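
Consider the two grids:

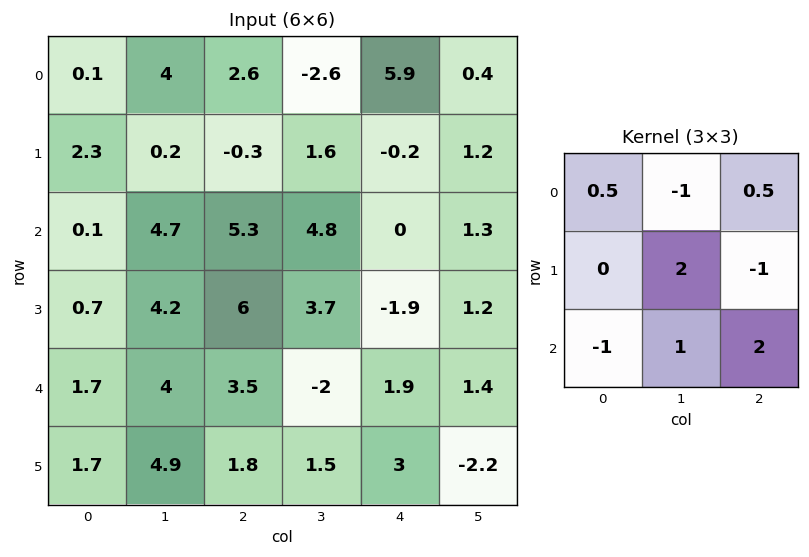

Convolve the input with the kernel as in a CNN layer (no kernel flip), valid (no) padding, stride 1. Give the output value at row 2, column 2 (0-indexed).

5.45

The receptive field on the input at this output position is [5.3 4.8 0 / 6 3.7 -1.9 / 3.5 -2 1.9]. Elementwise product with the kernel and sum: 5.3·0.5 + 4.8·-1 + 0·0.5 + 3.7·2 + -1.9·-1 + 3.5·-1 + -2·1 + 1.9·2.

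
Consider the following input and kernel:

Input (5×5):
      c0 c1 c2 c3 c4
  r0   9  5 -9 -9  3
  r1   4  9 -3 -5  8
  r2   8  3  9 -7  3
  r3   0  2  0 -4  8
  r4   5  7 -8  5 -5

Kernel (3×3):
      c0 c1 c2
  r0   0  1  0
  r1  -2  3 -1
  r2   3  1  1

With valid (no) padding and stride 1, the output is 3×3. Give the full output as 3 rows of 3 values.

63 -20 -3
-5 27 -43
23 27 -51

Output[0,0]: The receptive field on the input at this output position is [9 5 -9 / 4 9 -3 / 8 3 9]. Elementwise product with the kernel and sum: 5·1 + 4·-2 + 9·3 + -3·-1 + 8·3 + 3·1 + 9·1.
Output[0,1]: The receptive field on the input at this output position is [5 -9 -9 / 9 -3 -5 / 3 9 -7]. Elementwise product with the kernel and sum: -9·1 + 9·-2 + -3·3 + -5·-1 + 3·3 + 9·1 + -7·1.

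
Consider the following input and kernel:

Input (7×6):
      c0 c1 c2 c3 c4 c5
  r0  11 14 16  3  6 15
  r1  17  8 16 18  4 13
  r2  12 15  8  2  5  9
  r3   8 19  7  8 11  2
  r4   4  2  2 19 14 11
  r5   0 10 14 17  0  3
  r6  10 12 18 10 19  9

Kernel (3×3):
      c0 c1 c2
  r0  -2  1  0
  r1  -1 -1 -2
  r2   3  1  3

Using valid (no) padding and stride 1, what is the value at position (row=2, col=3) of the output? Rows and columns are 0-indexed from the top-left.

82

The receptive field on the input at this output position is [2 5 9 / 8 11 2 / 19 14 11]. Elementwise product with the kernel and sum: 2·-2 + 5·1 + 8·-1 + 11·-1 + 2·-2 + 19·3 + 14·1 + 11·3.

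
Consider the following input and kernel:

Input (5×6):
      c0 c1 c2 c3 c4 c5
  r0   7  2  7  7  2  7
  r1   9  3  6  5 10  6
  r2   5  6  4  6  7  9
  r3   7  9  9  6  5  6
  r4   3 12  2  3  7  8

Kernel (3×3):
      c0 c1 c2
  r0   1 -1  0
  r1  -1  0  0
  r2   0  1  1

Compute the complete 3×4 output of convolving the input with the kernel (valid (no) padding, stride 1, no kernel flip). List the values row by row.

6 2 7 16
19 6 8 0
6 -2 -1 8

Output[0,0]: The receptive field on the input at this output position is [7 2 7 / 9 3 6 / 5 6 4]. Elementwise product with the kernel and sum: 7·1 + 2·-1 + 9·-1 + 6·1 + 4·1.
Output[0,1]: The receptive field on the input at this output position is [2 7 7 / 3 6 5 / 6 4 6]. Elementwise product with the kernel and sum: 2·1 + 7·-1 + 3·-1 + 4·1 + 6·1.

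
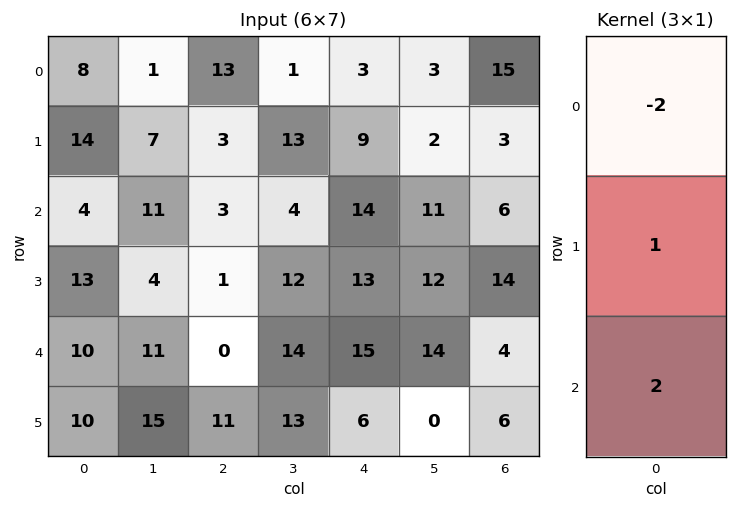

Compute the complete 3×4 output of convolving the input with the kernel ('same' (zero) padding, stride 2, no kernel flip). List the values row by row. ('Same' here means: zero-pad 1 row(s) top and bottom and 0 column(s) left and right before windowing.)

Output[0,0]: The receptive field on the zero-padded input at this output position is [0 / 8 / 14]. Elementwise product with the kernel and sum: 0·-2 + 8·1 + 14·2.

36 19 21 21
2 -1 22 28
4 20 1 -12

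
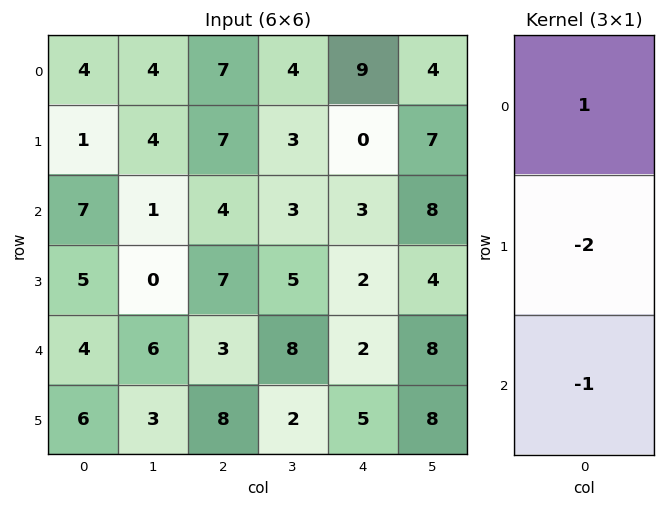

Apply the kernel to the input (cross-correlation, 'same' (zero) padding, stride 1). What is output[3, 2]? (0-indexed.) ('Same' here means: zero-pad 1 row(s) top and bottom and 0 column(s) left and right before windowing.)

-13

The receptive field on the zero-padded input at this output position is [4 / 7 / 3]. Elementwise product with the kernel and sum: 4·1 + 7·-2 + 3·-1.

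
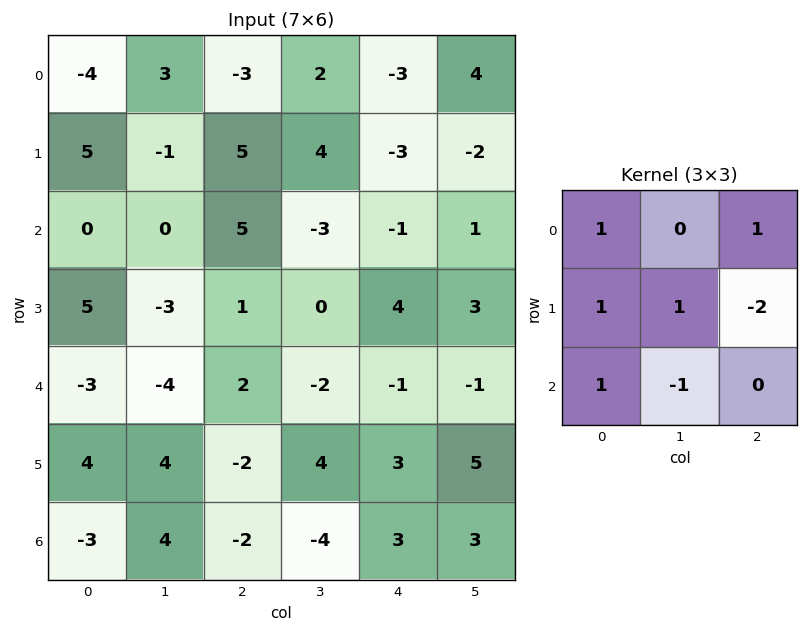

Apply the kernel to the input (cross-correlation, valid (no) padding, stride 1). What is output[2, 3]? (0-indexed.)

-5

The receptive field on the input at this output position is [-3 -1 1 / 0 4 3 / -2 -1 -1]. Elementwise product with the kernel and sum: -3·1 + 1·1 + 0·1 + 4·1 + 3·-2 + -2·1 + -1·-1.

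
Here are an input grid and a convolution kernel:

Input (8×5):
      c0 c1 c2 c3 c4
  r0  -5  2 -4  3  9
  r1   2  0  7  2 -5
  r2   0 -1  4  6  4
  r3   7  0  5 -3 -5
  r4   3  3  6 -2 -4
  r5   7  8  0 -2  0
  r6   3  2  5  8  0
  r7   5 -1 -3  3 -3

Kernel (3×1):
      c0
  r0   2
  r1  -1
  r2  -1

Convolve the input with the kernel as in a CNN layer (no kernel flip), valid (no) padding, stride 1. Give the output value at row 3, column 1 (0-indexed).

-11

The receptive field on the input at this output position is [0 / 3 / 8]. Elementwise product with the kernel and sum: 0·2 + 3·-1 + 8·-1.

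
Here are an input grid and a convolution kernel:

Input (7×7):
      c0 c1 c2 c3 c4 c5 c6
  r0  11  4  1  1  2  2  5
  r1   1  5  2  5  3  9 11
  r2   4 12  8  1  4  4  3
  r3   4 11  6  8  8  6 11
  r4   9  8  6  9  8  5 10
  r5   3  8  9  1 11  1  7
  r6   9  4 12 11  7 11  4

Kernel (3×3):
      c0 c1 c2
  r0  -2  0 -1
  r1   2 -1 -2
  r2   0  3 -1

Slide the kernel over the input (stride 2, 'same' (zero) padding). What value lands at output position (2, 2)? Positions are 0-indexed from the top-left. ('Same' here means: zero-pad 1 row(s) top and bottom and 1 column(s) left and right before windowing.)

The receptive field on the zero-padded input at this output position is [8 8 6 / 9 8 5 / 1 11 1]. Elementwise product with the kernel and sum: 8·-2 + 6·-1 + 9·2 + 8·-1 + 5·-2 + 11·3 + 1·-1.

10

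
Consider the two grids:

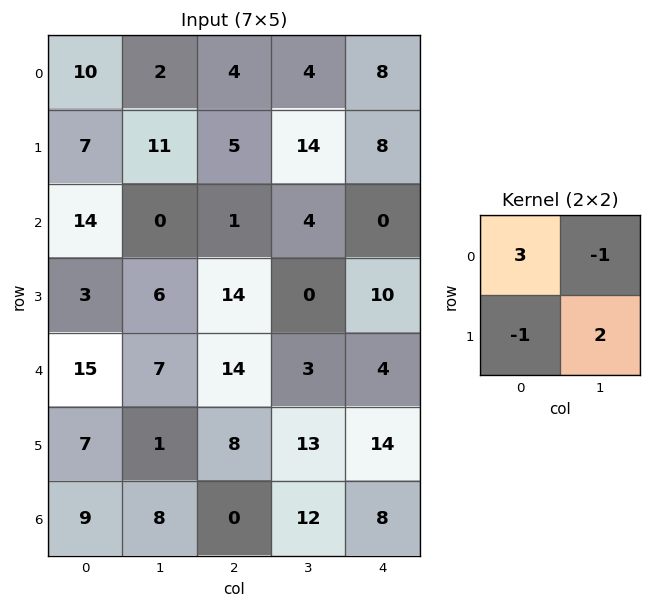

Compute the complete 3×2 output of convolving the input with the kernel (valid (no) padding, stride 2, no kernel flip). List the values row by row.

Output[0,0]: The receptive field on the input at this output position is [10 2 / 7 11]. Elementwise product with the kernel and sum: 10·3 + 2·-1 + 7·-1 + 11·2.
Output[0,1]: The receptive field on the input at this output position is [4 4 / 5 14]. Elementwise product with the kernel and sum: 4·3 + 4·-1 + 5·-1 + 14·2.

43 31
51 -15
33 57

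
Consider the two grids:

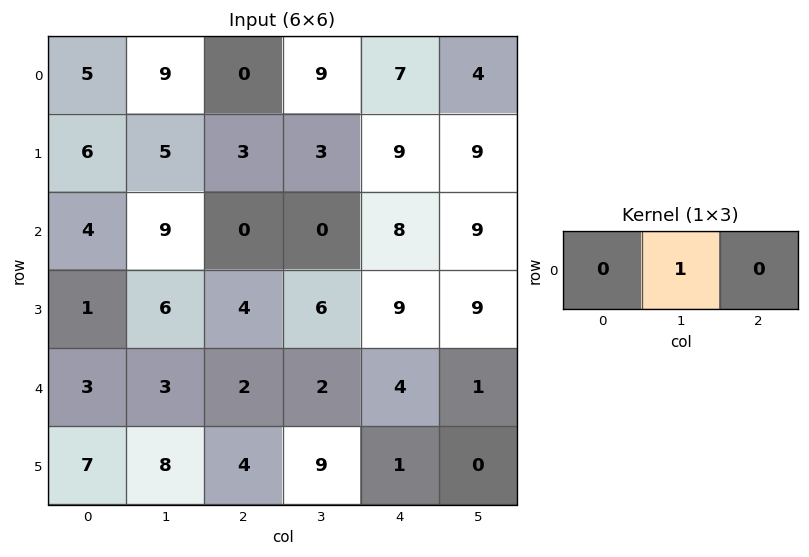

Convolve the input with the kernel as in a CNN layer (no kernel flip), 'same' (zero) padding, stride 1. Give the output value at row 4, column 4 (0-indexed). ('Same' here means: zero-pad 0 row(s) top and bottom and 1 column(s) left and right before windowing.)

The receptive field on the zero-padded input at this output position is [2 4 1]. Elementwise product with the kernel and sum: 4·1.

4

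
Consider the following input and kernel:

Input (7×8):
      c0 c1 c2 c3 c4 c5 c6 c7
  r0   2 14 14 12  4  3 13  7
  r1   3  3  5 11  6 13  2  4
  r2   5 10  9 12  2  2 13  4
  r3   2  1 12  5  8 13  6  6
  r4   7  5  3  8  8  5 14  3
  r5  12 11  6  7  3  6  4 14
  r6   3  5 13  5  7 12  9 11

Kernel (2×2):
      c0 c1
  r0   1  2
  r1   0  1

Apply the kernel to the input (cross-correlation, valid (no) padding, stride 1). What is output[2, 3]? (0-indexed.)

The receptive field on the input at this output position is [12 2 / 5 8]. Elementwise product with the kernel and sum: 12·1 + 2·2 + 8·1.

24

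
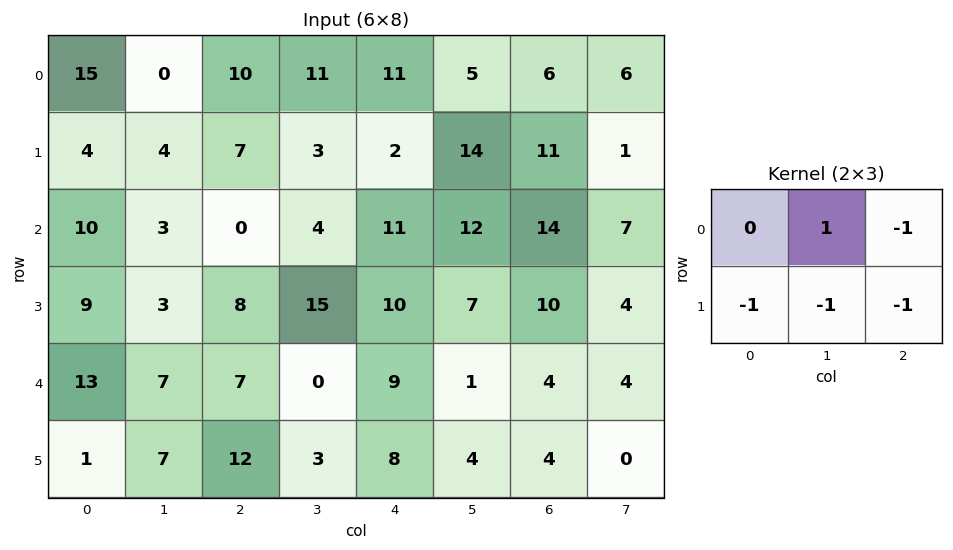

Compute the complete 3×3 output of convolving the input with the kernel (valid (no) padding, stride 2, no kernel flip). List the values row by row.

-25 -12 -28
-17 -40 -29
-20 -32 -19

Output[0,0]: The receptive field on the input at this output position is [15 0 10 / 4 4 7]. Elementwise product with the kernel and sum: 0·1 + 10·-1 + 4·-1 + 4·-1 + 7·-1.
Output[0,1]: The receptive field on the input at this output position is [10 11 11 / 7 3 2]. Elementwise product with the kernel and sum: 11·1 + 11·-1 + 7·-1 + 3·-1 + 2·-1.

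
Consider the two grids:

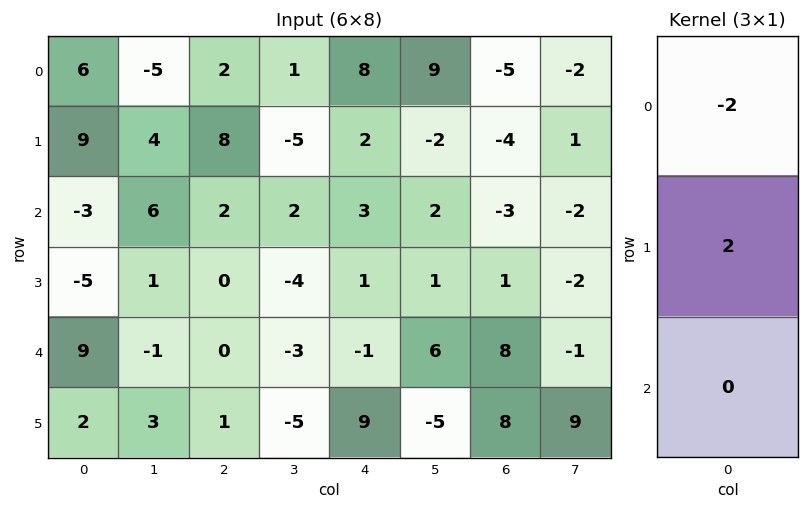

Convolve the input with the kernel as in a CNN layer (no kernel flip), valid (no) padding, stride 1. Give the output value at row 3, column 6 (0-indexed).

The receptive field on the input at this output position is [1 / 8 / 8]. Elementwise product with the kernel and sum: 1·-2 + 8·2.

14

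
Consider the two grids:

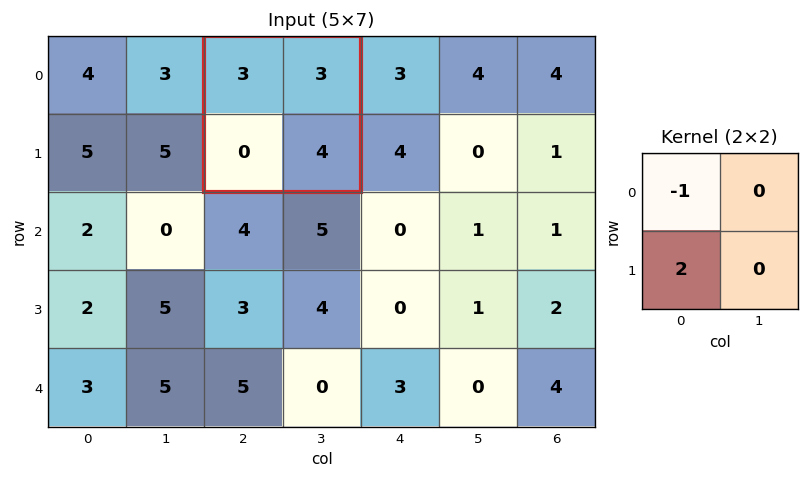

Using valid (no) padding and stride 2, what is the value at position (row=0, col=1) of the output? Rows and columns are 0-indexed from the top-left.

The receptive field on the input at this output position is [3 3 / 0 4]. Elementwise product with the kernel and sum: 3·-1 + 0·2.

-3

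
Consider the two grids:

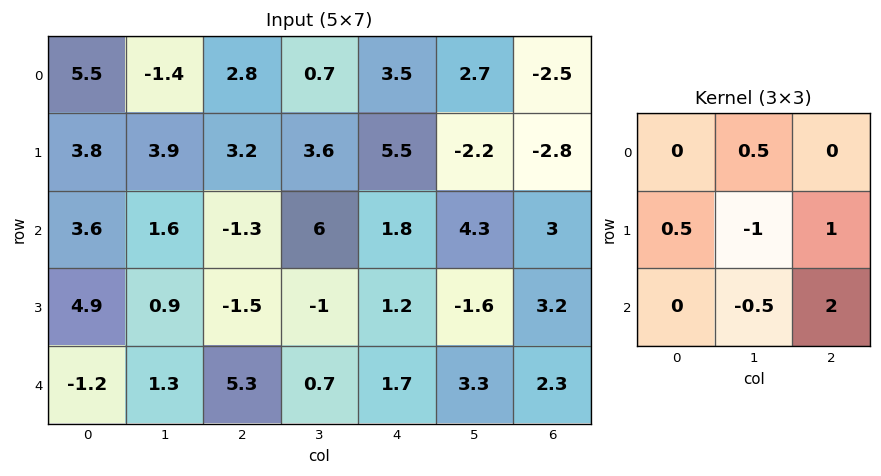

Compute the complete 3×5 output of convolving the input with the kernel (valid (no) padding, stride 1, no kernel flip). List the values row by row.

-2.9 16.4 4.45 3.55 7.35
-2.6 8.45 -0.15 4.45 5.7
10.8 -0.95 7.5 3.35 10.5

Output[0,0]: The receptive field on the input at this output position is [5.5 -1.4 2.8 / 3.8 3.9 3.2 / 3.6 1.6 -1.3]. Elementwise product with the kernel and sum: -1.4·0.5 + 3.8·0.5 + 3.9·-1 + 3.2·1 + 1.6·-0.5 + -1.3·2.
Output[0,1]: The receptive field on the input at this output position is [-1.4 2.8 0.7 / 3.9 3.2 3.6 / 1.6 -1.3 6]. Elementwise product with the kernel and sum: 2.8·0.5 + 3.9·0.5 + 3.2·-1 + 3.6·1 + -1.3·-0.5 + 6·2.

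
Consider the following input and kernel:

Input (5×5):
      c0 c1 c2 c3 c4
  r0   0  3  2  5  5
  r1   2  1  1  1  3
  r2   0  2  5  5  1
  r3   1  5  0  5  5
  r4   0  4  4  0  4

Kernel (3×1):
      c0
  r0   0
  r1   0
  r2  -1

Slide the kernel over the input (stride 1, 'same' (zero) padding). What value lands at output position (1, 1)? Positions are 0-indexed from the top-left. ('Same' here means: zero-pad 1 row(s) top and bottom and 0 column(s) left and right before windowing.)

-2

The receptive field on the zero-padded input at this output position is [3 / 1 / 2]. Elementwise product with the kernel and sum: 2·-1.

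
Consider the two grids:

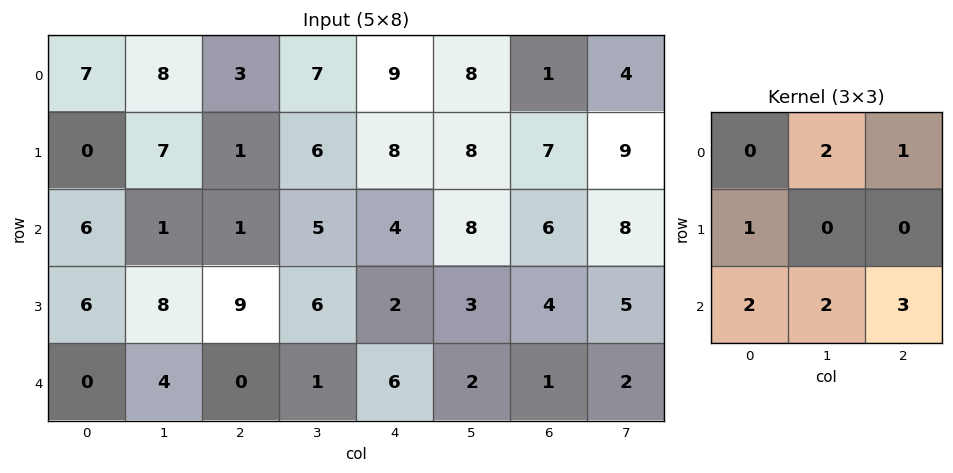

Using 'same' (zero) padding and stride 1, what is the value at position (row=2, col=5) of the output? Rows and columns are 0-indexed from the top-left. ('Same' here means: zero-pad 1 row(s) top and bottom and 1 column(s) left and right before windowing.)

49

The receptive field on the zero-padded input at this output position is [8 8 7 / 4 8 6 / 2 3 4]. Elementwise product with the kernel and sum: 8·2 + 7·1 + 4·1 + 2·2 + 3·2 + 4·3.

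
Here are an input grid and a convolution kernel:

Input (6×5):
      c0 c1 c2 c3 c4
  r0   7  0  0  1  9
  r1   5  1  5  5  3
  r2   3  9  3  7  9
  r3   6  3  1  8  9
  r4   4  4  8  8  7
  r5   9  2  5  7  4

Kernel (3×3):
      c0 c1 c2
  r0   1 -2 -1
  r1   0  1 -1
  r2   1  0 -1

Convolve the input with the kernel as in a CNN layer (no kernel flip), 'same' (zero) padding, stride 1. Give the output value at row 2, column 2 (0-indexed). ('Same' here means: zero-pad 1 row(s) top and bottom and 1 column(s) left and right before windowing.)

-23

The receptive field on the zero-padded input at this output position is [1 5 5 / 9 3 7 / 3 1 8]. Elementwise product with the kernel and sum: 1·1 + 5·-2 + 5·-1 + 3·1 + 7·-1 + 3·1 + 8·-1.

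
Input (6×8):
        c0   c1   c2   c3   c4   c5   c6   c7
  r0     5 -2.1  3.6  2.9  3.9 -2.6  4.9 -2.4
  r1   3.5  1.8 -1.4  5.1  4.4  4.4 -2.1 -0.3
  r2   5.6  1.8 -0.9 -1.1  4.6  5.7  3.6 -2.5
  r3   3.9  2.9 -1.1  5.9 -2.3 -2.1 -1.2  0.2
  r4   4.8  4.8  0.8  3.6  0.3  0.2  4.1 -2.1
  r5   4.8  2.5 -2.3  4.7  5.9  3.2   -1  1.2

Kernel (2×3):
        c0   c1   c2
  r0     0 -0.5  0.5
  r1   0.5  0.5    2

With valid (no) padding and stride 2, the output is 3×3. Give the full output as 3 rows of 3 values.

2.7 11.15 3.95
-0.15 0.65 -5.65
-2.95 11.35 4.5

Output[0,0]: The receptive field on the input at this output position is [5 -2.1 3.6 / 3.5 1.8 -1.4]. Elementwise product with the kernel and sum: -2.1·-0.5 + 3.6·0.5 + 3.5·0.5 + 1.8·0.5 + -1.4·2.
Output[0,1]: The receptive field on the input at this output position is [3.6 2.9 3.9 / -1.4 5.1 4.4]. Elementwise product with the kernel and sum: 2.9·-0.5 + 3.9·0.5 + -1.4·0.5 + 5.1·0.5 + 4.4·2.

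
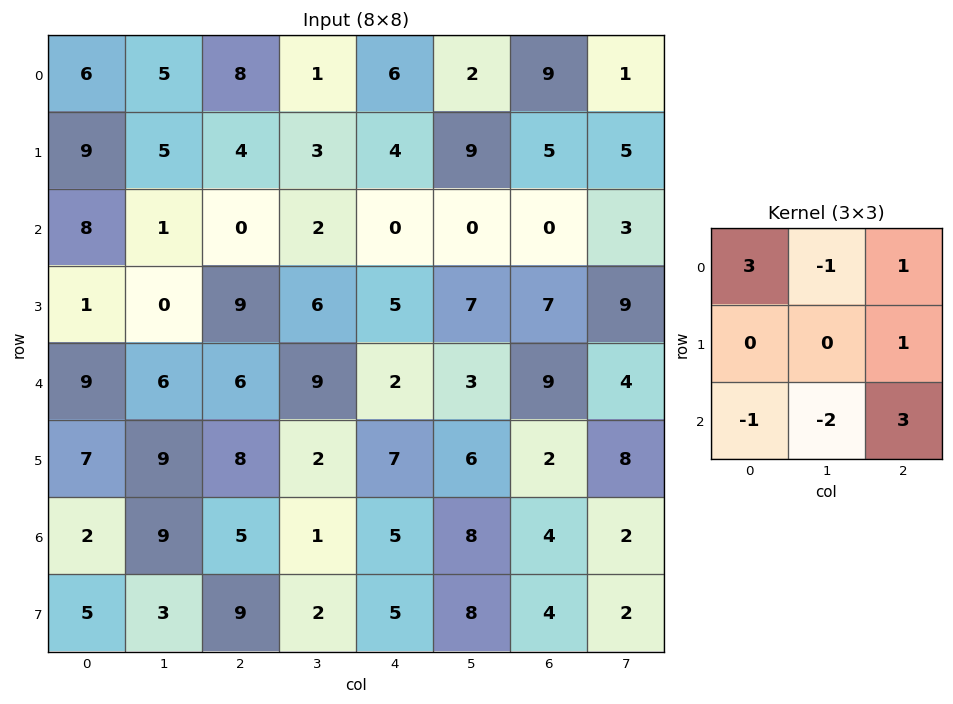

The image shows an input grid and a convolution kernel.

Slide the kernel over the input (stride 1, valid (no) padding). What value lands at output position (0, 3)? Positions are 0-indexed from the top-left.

The receptive field on the input at this output position is [1 6 2 / 3 4 9 / 2 0 0]. Elementwise product with the kernel and sum: 1·3 + 6·-1 + 2·1 + 9·1 + 2·-1 + 0·-2 + 0·3.

6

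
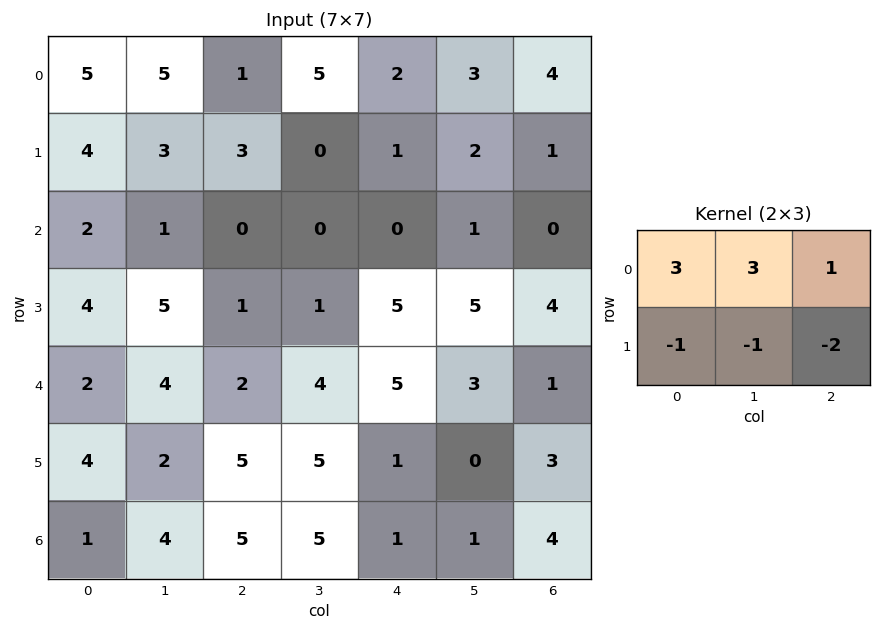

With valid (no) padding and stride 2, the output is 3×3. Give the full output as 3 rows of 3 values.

18 15 14
-2 -12 -15
4 11 18

Output[0,0]: The receptive field on the input at this output position is [5 5 1 / 4 3 3]. Elementwise product with the kernel and sum: 5·3 + 5·3 + 1·1 + 4·-1 + 3·-1 + 3·-2.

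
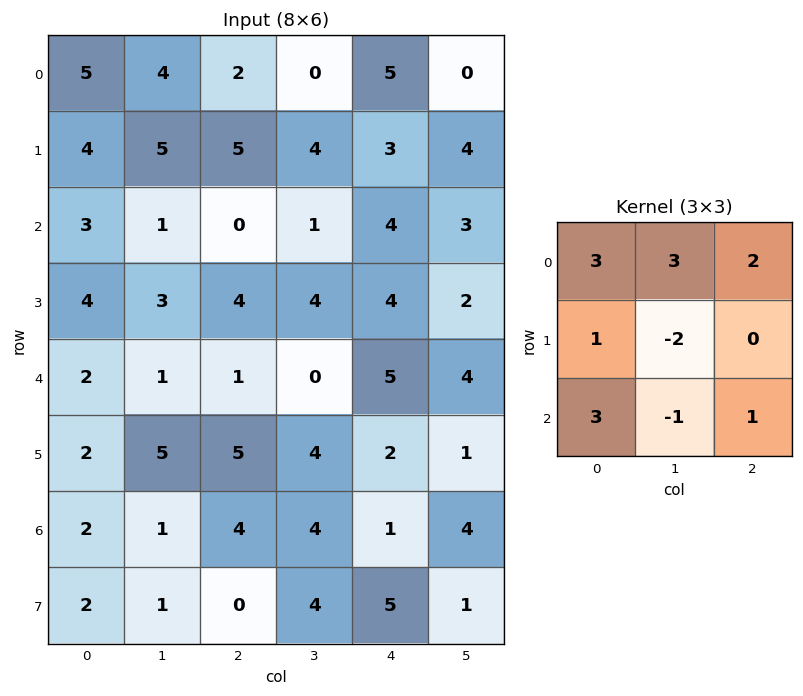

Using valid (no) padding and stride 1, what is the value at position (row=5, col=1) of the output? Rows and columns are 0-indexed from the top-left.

38

The receptive field on the input at this output position is [5 5 4 / 1 4 4 / 1 0 4]. Elementwise product with the kernel and sum: 5·3 + 5·3 + 4·2 + 1·1 + 4·-2 + 1·3 + 0·-1 + 4·1.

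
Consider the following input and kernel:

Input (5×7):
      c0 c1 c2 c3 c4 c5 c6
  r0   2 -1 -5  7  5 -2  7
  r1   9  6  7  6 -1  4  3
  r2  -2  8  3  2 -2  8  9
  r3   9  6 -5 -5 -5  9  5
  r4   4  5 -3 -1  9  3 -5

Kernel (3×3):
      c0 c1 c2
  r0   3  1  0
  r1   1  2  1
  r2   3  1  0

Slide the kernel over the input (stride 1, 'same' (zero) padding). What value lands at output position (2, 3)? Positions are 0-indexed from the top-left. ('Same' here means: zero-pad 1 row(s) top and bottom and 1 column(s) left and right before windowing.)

12

The receptive field on the zero-padded input at this output position is [7 6 -1 / 3 2 -2 / -5 -5 -5]. Elementwise product with the kernel and sum: 7·3 + 6·1 + 3·1 + 2·2 + -2·1 + -5·3 + -5·1.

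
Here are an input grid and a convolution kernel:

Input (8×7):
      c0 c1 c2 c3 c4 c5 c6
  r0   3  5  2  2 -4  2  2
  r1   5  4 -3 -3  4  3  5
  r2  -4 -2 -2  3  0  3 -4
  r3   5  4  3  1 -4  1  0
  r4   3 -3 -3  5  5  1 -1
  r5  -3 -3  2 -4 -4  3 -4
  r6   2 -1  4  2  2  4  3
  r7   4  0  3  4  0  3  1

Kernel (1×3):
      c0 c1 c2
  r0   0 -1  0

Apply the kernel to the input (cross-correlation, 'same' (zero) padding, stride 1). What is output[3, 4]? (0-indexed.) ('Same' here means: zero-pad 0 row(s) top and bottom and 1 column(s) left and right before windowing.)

The receptive field on the zero-padded input at this output position is [1 -4 1]. Elementwise product with the kernel and sum: -4·-1.

4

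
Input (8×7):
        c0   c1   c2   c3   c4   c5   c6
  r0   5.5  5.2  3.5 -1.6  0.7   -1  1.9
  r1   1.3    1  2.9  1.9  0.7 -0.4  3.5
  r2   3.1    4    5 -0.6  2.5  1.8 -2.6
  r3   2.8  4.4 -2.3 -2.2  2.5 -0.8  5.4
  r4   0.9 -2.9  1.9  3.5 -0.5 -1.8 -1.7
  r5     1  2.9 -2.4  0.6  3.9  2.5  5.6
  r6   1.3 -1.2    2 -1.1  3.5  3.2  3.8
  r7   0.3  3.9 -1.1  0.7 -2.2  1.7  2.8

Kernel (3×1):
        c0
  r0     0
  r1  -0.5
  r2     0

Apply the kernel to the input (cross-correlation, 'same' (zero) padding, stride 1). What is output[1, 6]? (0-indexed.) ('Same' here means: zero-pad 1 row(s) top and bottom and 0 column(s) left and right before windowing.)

-1.75

The receptive field on the zero-padded input at this output position is [1.9 / 3.5 / -2.6]. Elementwise product with the kernel and sum: 3.5·-0.5.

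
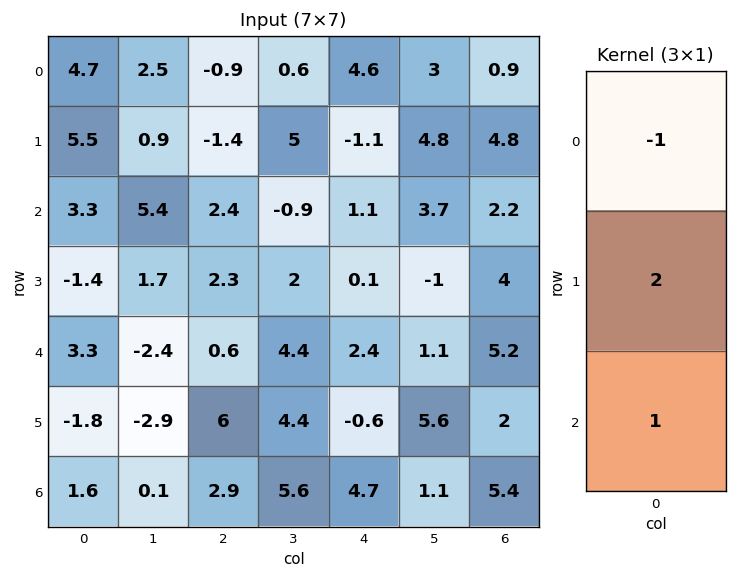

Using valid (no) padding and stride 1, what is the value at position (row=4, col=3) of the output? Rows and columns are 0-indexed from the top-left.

The receptive field on the input at this output position is [4.4 / 4.4 / 5.6]. Elementwise product with the kernel and sum: 4.4·-1 + 4.4·2 + 5.6·1.

10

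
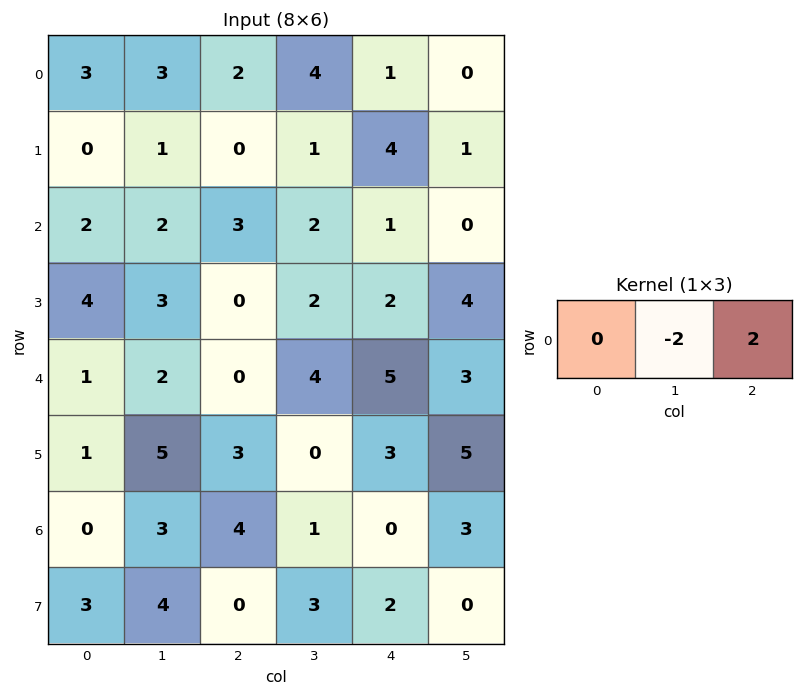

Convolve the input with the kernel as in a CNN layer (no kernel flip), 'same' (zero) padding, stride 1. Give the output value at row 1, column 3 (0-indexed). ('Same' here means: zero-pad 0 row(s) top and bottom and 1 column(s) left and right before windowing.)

6

The receptive field on the zero-padded input at this output position is [0 1 4]. Elementwise product with the kernel and sum: 1·-2 + 4·2.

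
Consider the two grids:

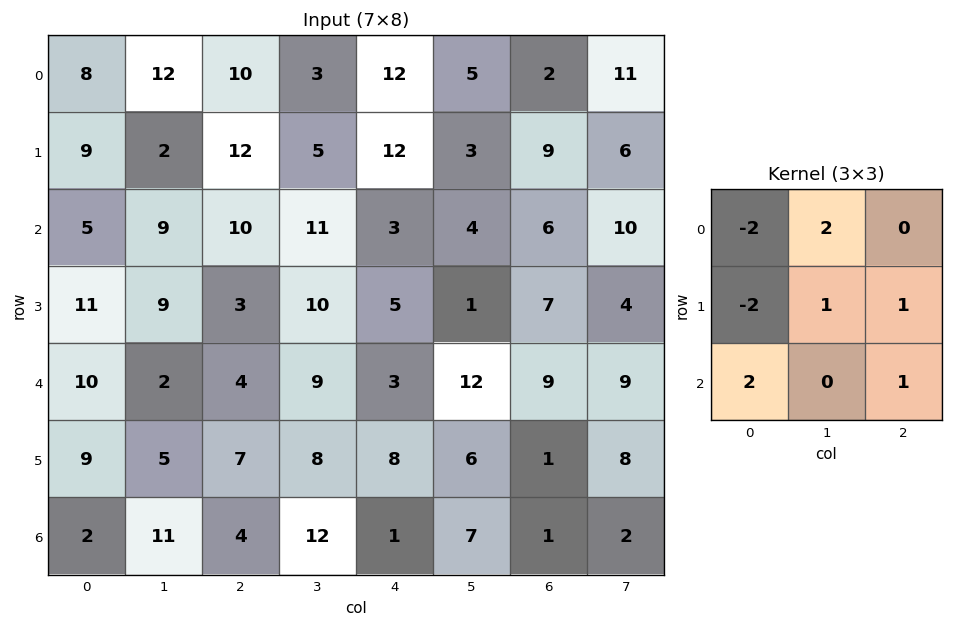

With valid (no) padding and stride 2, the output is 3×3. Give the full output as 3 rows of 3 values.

24 2 -14
22 22 15
-14 21 12

Output[0,0]: The receptive field on the input at this output position is [8 12 10 / 9 2 12 / 5 9 10]. Elementwise product with the kernel and sum: 8·-2 + 12·2 + 9·-2 + 2·1 + 12·1 + 5·2 + 10·1.
Output[0,1]: The receptive field on the input at this output position is [10 3 12 / 12 5 12 / 10 11 3]. Elementwise product with the kernel and sum: 10·-2 + 3·2 + 12·-2 + 5·1 + 12·1 + 10·2 + 3·1.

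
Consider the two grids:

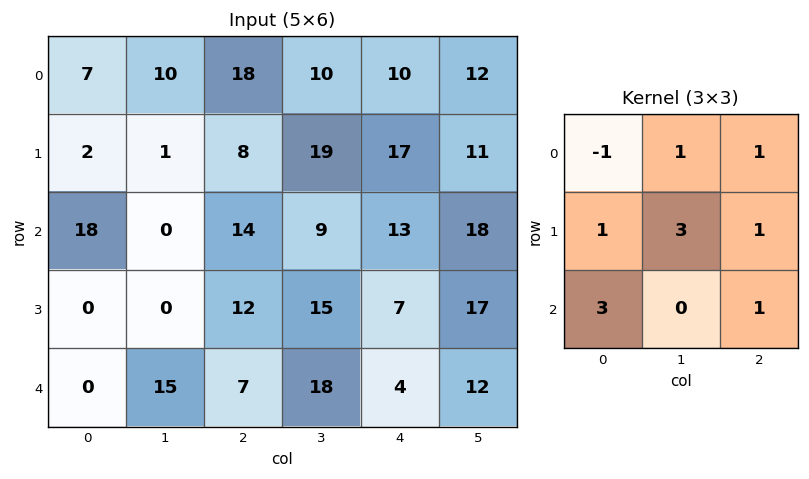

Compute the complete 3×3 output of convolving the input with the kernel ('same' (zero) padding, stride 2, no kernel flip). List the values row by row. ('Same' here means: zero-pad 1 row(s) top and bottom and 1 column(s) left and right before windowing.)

32 96 120
57 92 137
15 81 51

Output[0,0]: The receptive field on the zero-padded input at this output position is [0 0 0 / 0 7 10 / 0 2 1]. Elementwise product with the kernel and sum: 0·-1 + 0·1 + 0·1 + 0·1 + 7·3 + 10·1 + 0·3 + 1·1.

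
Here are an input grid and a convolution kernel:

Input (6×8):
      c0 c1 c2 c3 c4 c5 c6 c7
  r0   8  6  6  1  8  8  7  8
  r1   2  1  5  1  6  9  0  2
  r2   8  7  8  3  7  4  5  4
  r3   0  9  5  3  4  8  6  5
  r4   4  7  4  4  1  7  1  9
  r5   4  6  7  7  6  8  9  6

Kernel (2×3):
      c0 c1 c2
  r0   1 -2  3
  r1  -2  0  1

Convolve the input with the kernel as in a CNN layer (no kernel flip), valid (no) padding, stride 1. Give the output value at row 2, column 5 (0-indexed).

-5

The receptive field on the input at this output position is [4 5 4 / 8 6 5]. Elementwise product with the kernel and sum: 4·1 + 5·-2 + 4·3 + 8·-2 + 5·1.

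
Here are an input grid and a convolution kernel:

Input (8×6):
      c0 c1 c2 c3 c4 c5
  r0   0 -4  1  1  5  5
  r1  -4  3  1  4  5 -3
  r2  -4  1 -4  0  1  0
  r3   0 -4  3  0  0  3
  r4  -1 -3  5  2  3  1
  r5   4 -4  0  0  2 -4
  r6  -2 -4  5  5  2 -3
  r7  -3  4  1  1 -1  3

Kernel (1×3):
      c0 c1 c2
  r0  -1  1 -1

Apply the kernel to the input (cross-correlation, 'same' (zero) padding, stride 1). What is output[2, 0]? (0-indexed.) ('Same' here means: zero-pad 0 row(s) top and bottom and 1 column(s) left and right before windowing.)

The receptive field on the zero-padded input at this output position is [0 -4 1]. Elementwise product with the kernel and sum: 0·-1 + -4·1 + 1·-1.

-5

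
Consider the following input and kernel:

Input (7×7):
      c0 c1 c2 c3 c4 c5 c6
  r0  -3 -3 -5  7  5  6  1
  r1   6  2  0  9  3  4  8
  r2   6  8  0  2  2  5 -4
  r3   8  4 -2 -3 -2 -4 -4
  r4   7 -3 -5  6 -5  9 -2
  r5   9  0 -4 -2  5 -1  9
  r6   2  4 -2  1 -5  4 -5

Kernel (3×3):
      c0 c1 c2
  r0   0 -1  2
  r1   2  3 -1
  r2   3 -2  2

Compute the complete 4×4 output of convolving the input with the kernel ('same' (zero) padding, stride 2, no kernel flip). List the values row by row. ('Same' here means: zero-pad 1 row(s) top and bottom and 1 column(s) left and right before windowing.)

Output[0,0]: The receptive field on the zero-padded input at this output position is [0 0 0 / 0 -3 -3 / 0 6 2]. Elementwise product with the kernel and sum: 0·-1 + 0·2 + 0·2 + -3·3 + -3·-1 + 0·3 + 6·-2 + 2·2.
Output[0,1]: The receptive field on the zero-padded input at this output position is [0 0 0 / -3 -5 7 / 2 0 9]. Elementwise product with the kernel and sum: 0·-1 + 0·2 + -3·2 + -5·3 + 7·-1 + 2·3 + 0·-2 + 9·2.

-14 -4 52 11
0 42 -3 -14
6 -27 -36 -5
-7 1 -24 -16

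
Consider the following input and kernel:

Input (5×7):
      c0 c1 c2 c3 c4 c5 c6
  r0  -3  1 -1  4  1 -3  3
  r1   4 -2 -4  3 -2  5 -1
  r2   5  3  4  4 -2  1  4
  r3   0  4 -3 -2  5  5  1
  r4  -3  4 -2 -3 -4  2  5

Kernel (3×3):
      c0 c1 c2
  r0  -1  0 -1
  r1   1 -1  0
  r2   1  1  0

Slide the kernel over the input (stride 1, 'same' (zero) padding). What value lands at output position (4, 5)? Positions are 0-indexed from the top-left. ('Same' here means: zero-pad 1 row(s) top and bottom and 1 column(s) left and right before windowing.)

-12

The receptive field on the zero-padded input at this output position is [5 5 1 / -4 2 5 / 0 0 0]. Elementwise product with the kernel and sum: 5·-1 + 1·-1 + -4·1 + 2·-1 + 0·1 + 0·1.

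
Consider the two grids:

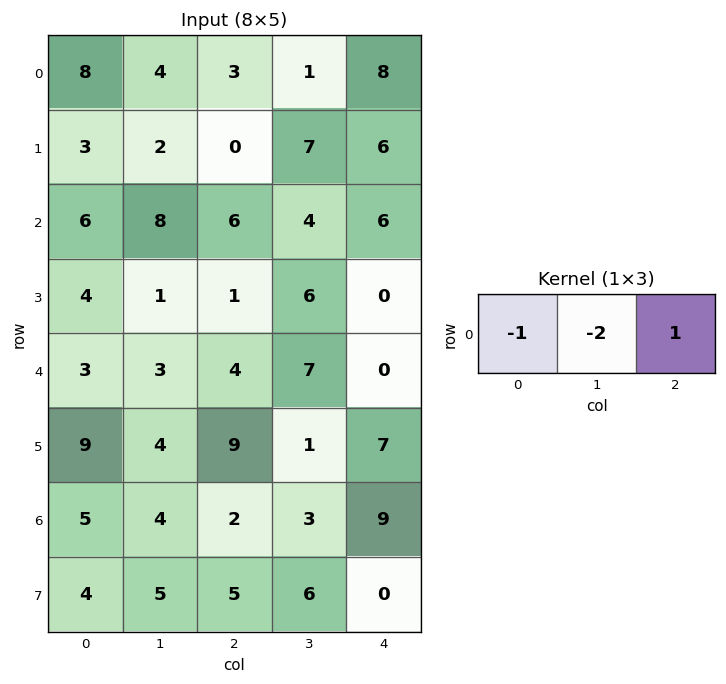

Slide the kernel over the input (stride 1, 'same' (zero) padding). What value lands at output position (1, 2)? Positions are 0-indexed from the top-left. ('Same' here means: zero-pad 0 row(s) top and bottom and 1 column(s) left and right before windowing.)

The receptive field on the zero-padded input at this output position is [2 0 7]. Elementwise product with the kernel and sum: 2·-1 + 0·-2 + 7·1.

5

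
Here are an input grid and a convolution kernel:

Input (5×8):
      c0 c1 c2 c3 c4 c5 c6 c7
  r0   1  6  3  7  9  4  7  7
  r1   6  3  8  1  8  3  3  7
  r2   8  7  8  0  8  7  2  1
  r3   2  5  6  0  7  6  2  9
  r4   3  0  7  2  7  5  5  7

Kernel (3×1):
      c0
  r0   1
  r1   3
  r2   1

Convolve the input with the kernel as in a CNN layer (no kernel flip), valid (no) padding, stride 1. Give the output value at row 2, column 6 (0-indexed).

13

The receptive field on the input at this output position is [2 / 2 / 5]. Elementwise product with the kernel and sum: 2·1 + 2·3 + 5·1.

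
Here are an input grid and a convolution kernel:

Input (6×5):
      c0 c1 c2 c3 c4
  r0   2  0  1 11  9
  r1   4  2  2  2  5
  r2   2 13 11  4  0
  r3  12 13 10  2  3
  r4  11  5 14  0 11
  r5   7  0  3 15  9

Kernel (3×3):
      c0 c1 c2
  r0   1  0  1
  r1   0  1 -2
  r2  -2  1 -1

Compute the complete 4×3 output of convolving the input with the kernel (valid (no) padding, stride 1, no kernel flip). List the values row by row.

-1 -10 -16
-24 -11 -10
-25 27 -32
-18 17 -9

Output[0,0]: The receptive field on the input at this output position is [2 0 1 / 4 2 2 / 2 13 11]. Elementwise product with the kernel and sum: 2·1 + 1·1 + 2·1 + 2·-2 + 2·-2 + 13·1 + 11·-1.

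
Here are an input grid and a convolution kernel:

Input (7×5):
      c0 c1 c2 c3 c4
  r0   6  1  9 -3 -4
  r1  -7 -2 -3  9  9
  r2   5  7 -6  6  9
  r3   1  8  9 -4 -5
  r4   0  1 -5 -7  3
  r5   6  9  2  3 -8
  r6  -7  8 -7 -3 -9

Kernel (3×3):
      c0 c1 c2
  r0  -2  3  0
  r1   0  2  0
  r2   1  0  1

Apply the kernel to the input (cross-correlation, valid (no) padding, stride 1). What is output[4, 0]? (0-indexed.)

7

The receptive field on the input at this output position is [0 1 -5 / 6 9 2 / -7 8 -7]. Elementwise product with the kernel and sum: 0·-2 + 1·3 + 9·2 + -7·1 + -7·1.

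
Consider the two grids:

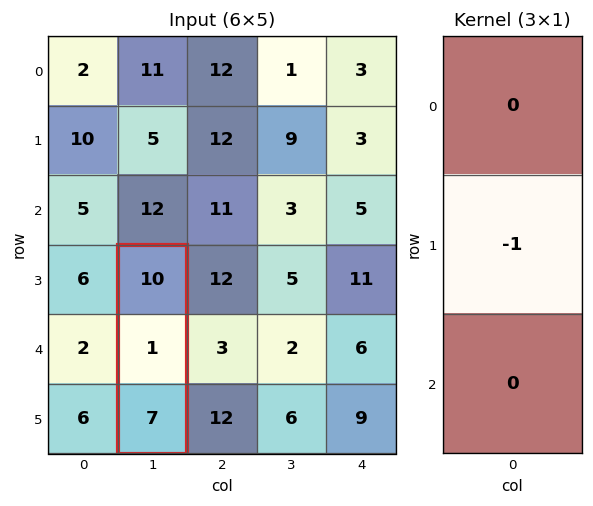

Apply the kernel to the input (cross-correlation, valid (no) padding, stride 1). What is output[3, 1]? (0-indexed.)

-1

The receptive field on the input at this output position is [10 / 1 / 7]. Elementwise product with the kernel and sum: 1·-1.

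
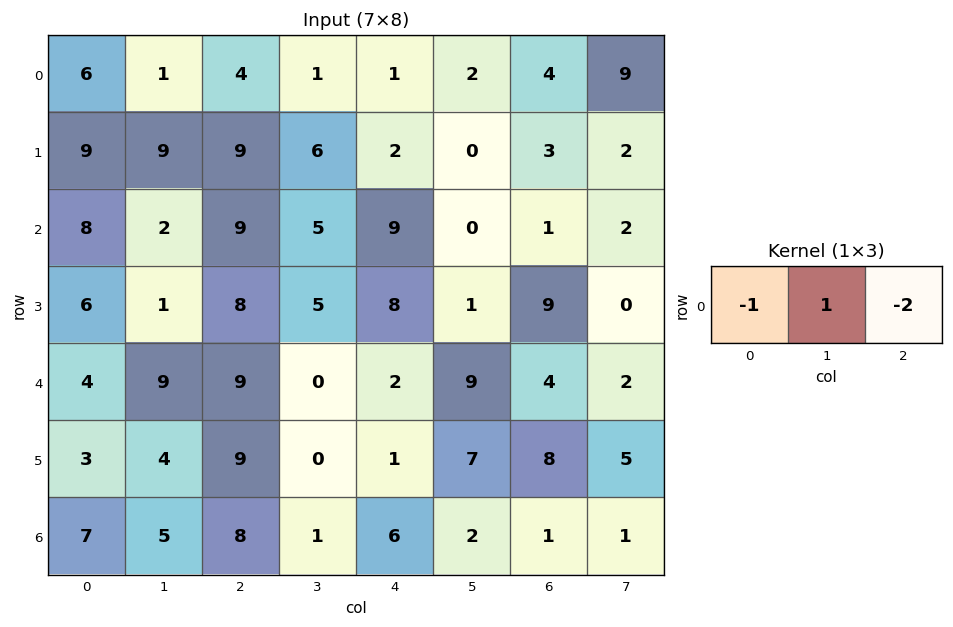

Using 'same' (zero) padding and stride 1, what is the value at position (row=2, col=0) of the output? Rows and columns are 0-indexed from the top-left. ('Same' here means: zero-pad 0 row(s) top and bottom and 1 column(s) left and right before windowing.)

The receptive field on the zero-padded input at this output position is [0 8 2]. Elementwise product with the kernel and sum: 0·-1 + 8·1 + 2·-2.

4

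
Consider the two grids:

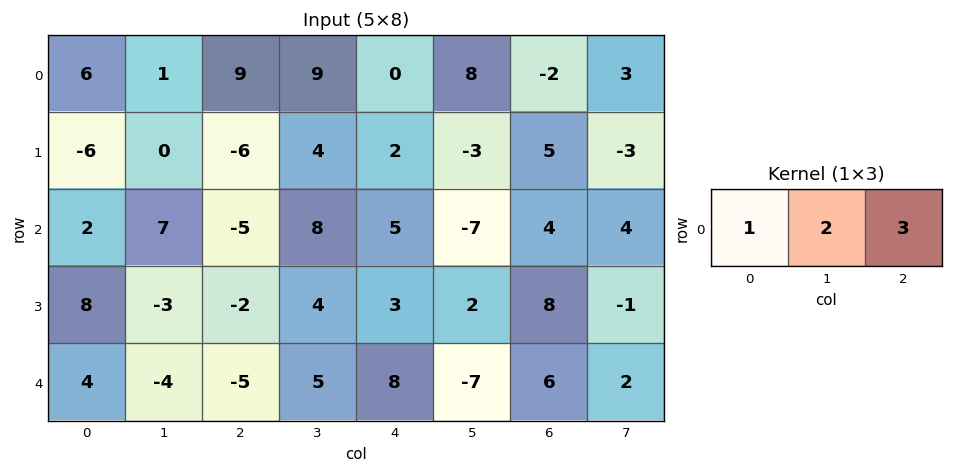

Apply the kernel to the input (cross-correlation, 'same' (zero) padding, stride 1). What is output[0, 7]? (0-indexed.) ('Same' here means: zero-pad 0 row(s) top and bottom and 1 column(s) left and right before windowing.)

4

The receptive field on the zero-padded input at this output position is [-2 3 0]. Elementwise product with the kernel and sum: -2·1 + 3·2 + 0·3.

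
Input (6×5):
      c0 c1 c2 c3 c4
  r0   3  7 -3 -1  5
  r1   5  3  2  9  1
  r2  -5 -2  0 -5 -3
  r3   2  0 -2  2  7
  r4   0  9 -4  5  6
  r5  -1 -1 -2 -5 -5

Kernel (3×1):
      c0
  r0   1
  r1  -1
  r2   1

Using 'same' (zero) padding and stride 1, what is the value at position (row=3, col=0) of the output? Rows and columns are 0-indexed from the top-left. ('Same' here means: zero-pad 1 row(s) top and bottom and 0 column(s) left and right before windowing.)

-7

The receptive field on the zero-padded input at this output position is [-5 / 2 / 0]. Elementwise product with the kernel and sum: -5·1 + 2·-1 + 0·1.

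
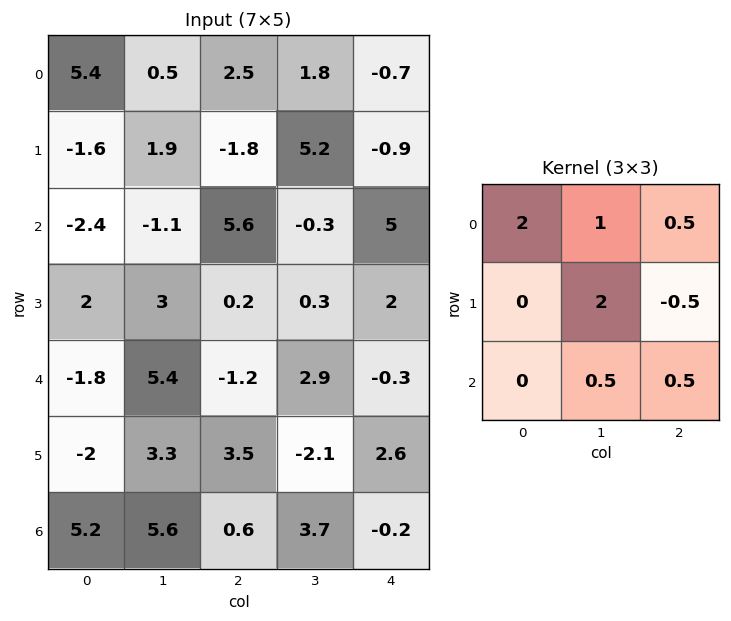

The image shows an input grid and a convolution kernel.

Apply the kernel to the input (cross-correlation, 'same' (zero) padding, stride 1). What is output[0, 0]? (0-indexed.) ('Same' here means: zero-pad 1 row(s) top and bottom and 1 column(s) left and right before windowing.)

The receptive field on the zero-padded input at this output position is [0 0 0 / 0 5.4 0.5 / 0 -1.6 1.9]. Elementwise product with the kernel and sum: 0·2 + 0·1 + 0·0.5 + 5.4·2 + 0.5·-0.5 + -1.6·0.5 + 1.9·0.5.

10.7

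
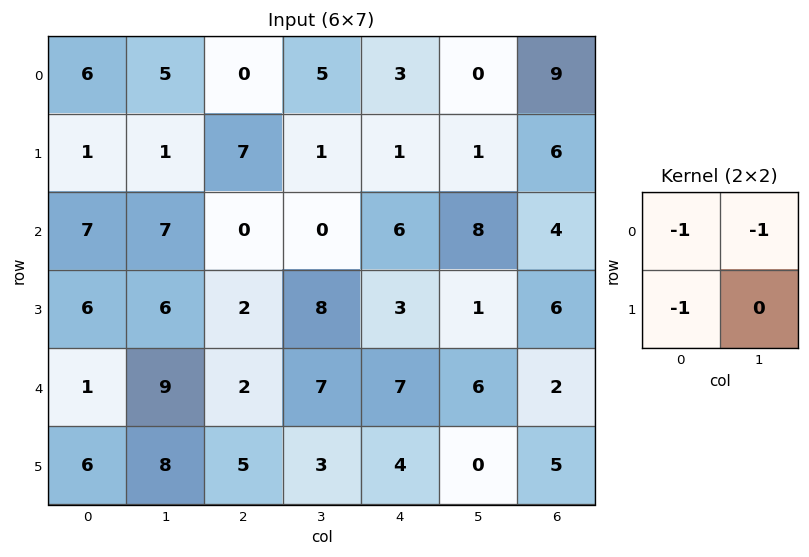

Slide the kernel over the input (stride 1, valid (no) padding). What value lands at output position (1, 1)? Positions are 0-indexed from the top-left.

-15

The receptive field on the input at this output position is [1 7 / 7 0]. Elementwise product with the kernel and sum: 1·-1 + 7·-1 + 7·-1.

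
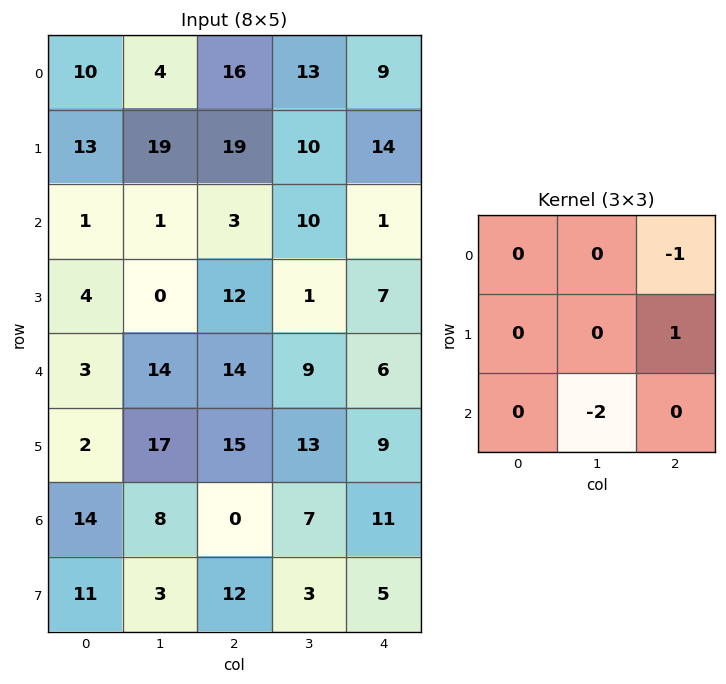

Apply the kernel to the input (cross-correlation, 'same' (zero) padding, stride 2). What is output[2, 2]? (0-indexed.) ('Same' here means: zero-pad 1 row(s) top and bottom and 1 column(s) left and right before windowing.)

The receptive field on the zero-padded input at this output position is [1 7 0 / 9 6 0 / 13 9 0]. Elementwise product with the kernel and sum: 0·-1 + 0·1 + 9·-2.

-18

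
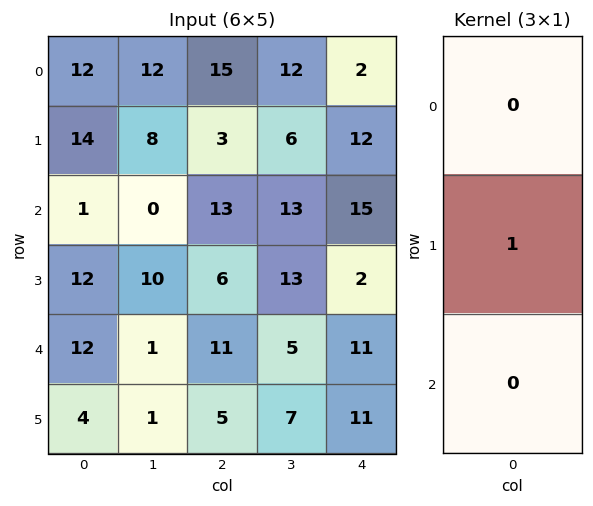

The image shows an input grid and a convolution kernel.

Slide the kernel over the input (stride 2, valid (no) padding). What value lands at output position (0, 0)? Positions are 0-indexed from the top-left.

The receptive field on the input at this output position is [12 / 14 / 1]. Elementwise product with the kernel and sum: 14·1.

14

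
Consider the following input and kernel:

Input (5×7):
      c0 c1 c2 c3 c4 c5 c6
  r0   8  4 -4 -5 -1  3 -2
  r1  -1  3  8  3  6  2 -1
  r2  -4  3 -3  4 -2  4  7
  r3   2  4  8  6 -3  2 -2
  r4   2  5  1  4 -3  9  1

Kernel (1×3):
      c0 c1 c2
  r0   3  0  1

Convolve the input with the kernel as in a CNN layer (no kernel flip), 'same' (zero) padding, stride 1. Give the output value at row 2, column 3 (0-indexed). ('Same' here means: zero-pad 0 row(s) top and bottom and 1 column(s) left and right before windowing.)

The receptive field on the zero-padded input at this output position is [-3 4 -2]. Elementwise product with the kernel and sum: -3·3 + -2·1.

-11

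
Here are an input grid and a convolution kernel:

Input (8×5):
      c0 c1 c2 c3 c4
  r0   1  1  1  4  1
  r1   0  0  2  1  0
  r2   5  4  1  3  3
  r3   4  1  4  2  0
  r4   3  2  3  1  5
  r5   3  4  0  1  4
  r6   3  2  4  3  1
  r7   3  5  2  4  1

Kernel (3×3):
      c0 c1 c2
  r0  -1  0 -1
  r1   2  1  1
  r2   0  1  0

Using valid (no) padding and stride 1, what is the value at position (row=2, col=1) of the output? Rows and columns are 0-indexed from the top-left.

4

The receptive field on the input at this output position is [4 1 3 / 1 4 2 / 2 3 1]. Elementwise product with the kernel and sum: 4·-1 + 3·-1 + 1·2 + 4·1 + 2·1 + 3·1.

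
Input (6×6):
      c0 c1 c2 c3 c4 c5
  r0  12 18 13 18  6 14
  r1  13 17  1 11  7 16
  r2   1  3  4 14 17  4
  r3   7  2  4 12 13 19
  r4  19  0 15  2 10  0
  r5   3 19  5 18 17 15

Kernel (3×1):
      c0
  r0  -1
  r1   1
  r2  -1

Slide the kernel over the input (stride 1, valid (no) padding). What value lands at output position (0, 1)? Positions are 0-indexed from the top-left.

-4

The receptive field on the input at this output position is [18 / 17 / 3]. Elementwise product with the kernel and sum: 18·-1 + 17·1 + 3·-1.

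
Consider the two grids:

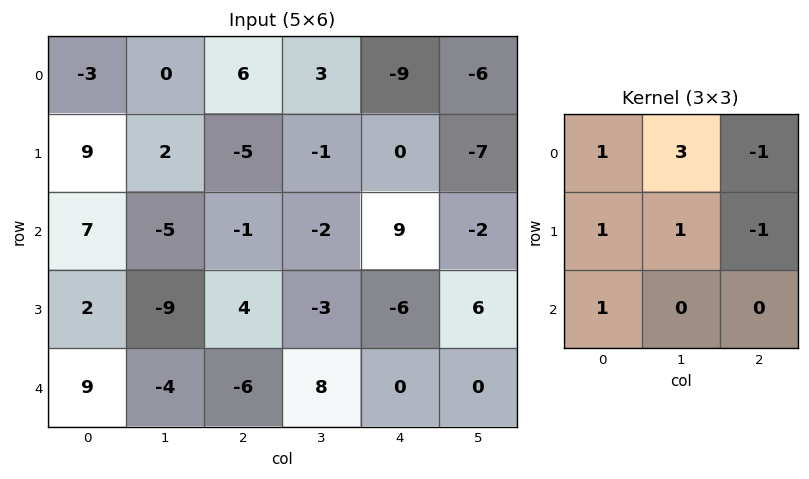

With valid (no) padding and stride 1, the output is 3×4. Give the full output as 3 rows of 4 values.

Output[0,0]: The receptive field on the input at this output position is [-3 0 6 / 9 2 -5 / 7 -5 -1]. Elementwise product with the kernel and sum: -3·1 + 0·3 + 6·-1 + 9·1 + 2·1 + -5·-1 + 7·1.
Output[0,1]: The receptive field on the input at this output position is [0 6 3 / 2 -5 -1 / -5 -1 -2]. Elementwise product with the kernel and sum: 0·1 + 6·3 + 3·-1 + 2·1 + -5·1 + -1·-1 + -5·1.

14 8 17 -14
25 -25 -16 12
-9 -12 -15 20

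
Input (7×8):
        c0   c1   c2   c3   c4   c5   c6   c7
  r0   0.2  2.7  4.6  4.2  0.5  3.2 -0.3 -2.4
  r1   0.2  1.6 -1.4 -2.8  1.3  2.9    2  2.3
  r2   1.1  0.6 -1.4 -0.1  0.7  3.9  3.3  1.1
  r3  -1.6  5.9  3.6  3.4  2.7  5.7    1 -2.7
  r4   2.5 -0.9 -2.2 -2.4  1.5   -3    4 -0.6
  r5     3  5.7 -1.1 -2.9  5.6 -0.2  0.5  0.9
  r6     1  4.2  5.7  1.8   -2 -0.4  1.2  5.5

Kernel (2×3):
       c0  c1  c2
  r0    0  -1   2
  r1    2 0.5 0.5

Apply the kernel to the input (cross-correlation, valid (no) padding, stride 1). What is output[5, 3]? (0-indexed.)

The receptive field on the input at this output position is [-2.9 5.6 -0.2 / 1.8 -2 -0.4]. Elementwise product with the kernel and sum: 5.6·-1 + -0.2·2 + 1.8·2 + -2·0.5 + -0.4·0.5.

-3.6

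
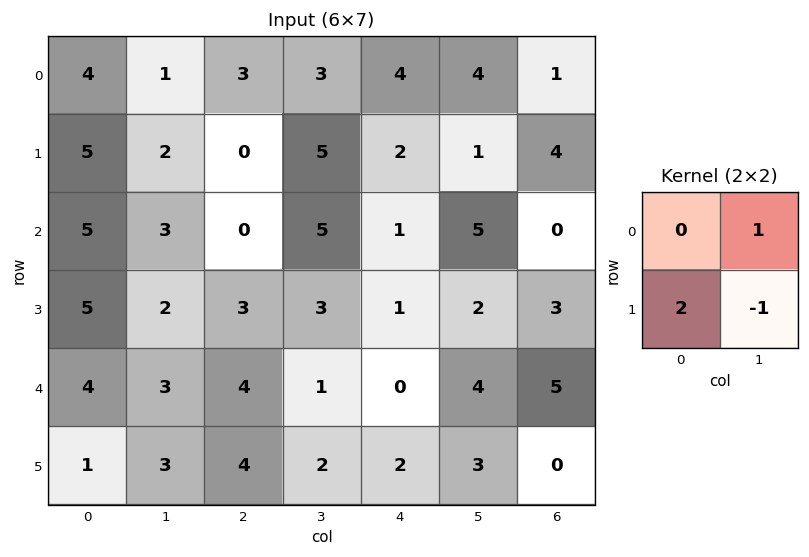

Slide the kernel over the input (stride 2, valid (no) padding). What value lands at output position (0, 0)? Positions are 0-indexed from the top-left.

9

The receptive field on the input at this output position is [4 1 / 5 2]. Elementwise product with the kernel and sum: 1·1 + 5·2 + 2·-1.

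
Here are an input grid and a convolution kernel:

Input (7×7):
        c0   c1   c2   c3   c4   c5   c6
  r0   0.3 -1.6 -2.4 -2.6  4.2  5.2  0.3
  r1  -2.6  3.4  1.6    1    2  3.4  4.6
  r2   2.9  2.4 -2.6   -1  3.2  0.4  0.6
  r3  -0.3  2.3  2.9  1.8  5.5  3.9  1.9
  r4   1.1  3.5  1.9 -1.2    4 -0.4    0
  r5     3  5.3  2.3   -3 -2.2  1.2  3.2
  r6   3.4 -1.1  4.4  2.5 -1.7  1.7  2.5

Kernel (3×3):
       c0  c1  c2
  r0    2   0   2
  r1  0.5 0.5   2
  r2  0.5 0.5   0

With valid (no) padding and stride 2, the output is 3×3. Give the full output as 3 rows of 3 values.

2.05 7.1 22.7
9.7 14.9 17.9
15.9 10.5 13.9

Output[0,0]: The receptive field on the input at this output position is [0.3 -1.6 -2.4 / -2.6 3.4 1.6 / 2.9 2.4 -2.6]. Elementwise product with the kernel and sum: 0.3·2 + -2.4·2 + -2.6·0.5 + 3.4·0.5 + 1.6·2 + 2.9·0.5 + 2.4·0.5.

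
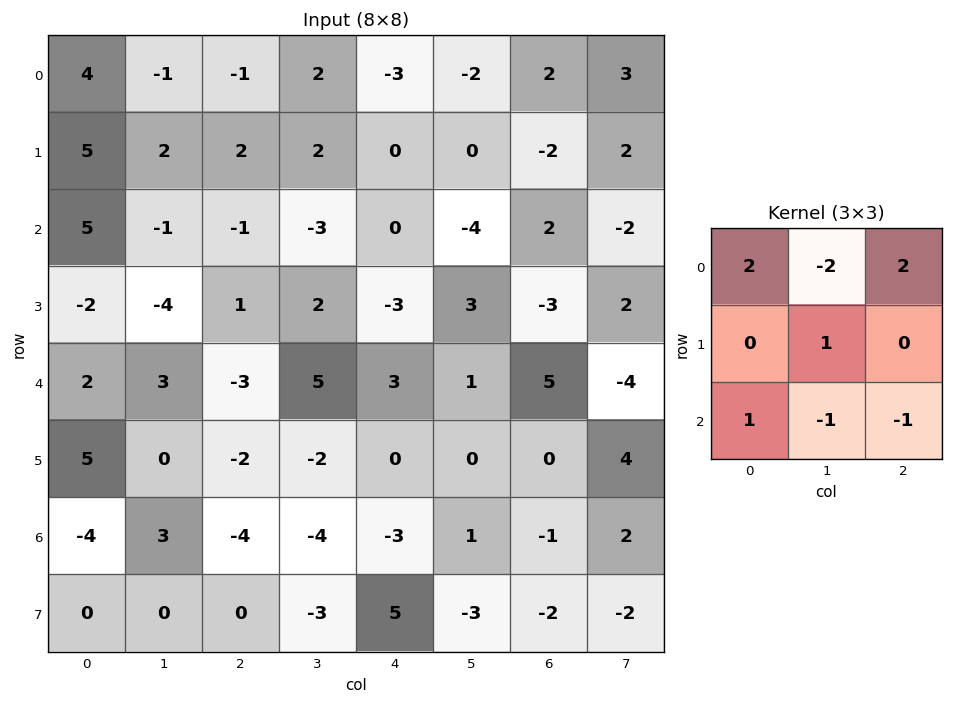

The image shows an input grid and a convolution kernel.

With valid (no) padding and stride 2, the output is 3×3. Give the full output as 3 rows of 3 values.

17 -8 4
8 -5 12
-11 -9 11

Output[0,0]: The receptive field on the input at this output position is [4 -1 -1 / 5 2 2 / 5 -1 -1]. Elementwise product with the kernel and sum: 4·2 + -1·-2 + -1·2 + 2·1 + 5·1 + -1·-1 + -1·-1.
Output[0,1]: The receptive field on the input at this output position is [-1 2 -3 / 2 2 0 / -1 -3 0]. Elementwise product with the kernel and sum: -1·2 + 2·-2 + -3·2 + 2·1 + -1·1 + -3·-1 + 0·-1.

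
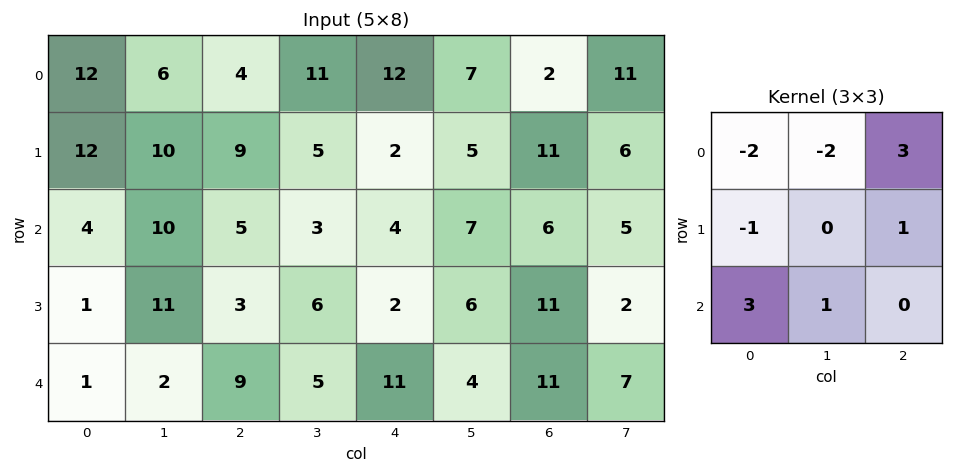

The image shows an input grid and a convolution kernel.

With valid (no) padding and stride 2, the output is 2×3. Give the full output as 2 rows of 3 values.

-5 17 -4
-6 27 42

Output[0,0]: The receptive field on the input at this output position is [12 6 4 / 12 10 9 / 4 10 5]. Elementwise product with the kernel and sum: 12·-2 + 6·-2 + 4·3 + 12·-1 + 9·1 + 4·3 + 10·1.
Output[0,1]: The receptive field on the input at this output position is [4 11 12 / 9 5 2 / 5 3 4]. Elementwise product with the kernel and sum: 4·-2 + 11·-2 + 12·3 + 9·-1 + 2·1 + 5·3 + 3·1.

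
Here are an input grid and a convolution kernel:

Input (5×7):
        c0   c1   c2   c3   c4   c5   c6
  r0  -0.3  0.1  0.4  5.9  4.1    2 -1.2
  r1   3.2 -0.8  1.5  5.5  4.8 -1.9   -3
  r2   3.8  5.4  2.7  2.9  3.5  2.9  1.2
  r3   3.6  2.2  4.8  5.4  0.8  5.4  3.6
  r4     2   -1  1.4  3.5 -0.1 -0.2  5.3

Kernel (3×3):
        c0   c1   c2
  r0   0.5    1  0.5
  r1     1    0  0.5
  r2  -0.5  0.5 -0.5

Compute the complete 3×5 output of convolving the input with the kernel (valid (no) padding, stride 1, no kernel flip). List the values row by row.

3.55 2.55 10.4 11.45 5.85
3.6 9.3 13 5.95 3.6
12.45 11.2 12.3 12.8 5.15

Output[0,0]: The receptive field on the input at this output position is [-0.3 0.1 0.4 / 3.2 -0.8 1.5 / 3.8 5.4 2.7]. Elementwise product with the kernel and sum: -0.3·0.5 + 0.1·1 + 0.4·0.5 + 3.2·1 + 1.5·0.5 + 3.8·-0.5 + 5.4·0.5 + 2.7·-0.5.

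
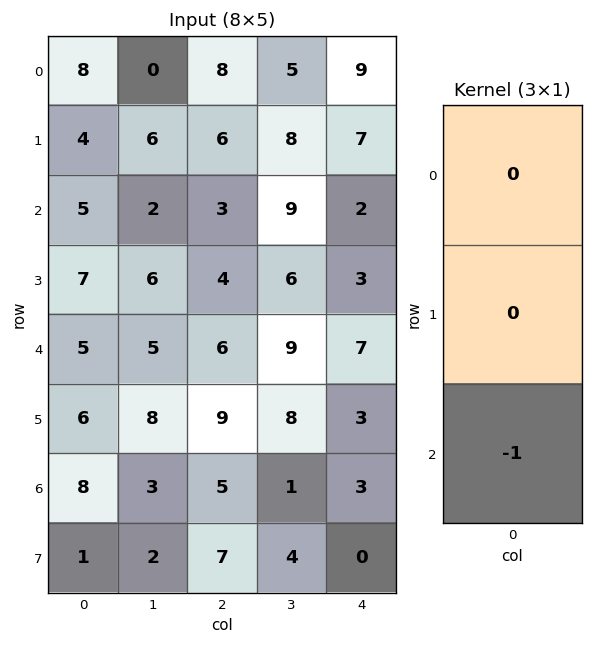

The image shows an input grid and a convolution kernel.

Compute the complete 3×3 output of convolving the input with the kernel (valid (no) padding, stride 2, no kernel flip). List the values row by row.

Output[0,0]: The receptive field on the input at this output position is [8 / 4 / 5]. Elementwise product with the kernel and sum: 5·-1.

-5 -3 -2
-5 -6 -7
-8 -5 -3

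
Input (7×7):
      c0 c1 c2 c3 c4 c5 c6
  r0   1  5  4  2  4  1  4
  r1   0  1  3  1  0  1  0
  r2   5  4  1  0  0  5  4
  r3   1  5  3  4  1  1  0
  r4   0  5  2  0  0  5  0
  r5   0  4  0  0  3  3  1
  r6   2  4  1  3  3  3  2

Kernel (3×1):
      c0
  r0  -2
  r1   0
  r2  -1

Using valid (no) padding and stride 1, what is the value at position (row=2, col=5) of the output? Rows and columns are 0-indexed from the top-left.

-15

The receptive field on the input at this output position is [5 / 1 / 5]. Elementwise product with the kernel and sum: 5·-2 + 5·-1.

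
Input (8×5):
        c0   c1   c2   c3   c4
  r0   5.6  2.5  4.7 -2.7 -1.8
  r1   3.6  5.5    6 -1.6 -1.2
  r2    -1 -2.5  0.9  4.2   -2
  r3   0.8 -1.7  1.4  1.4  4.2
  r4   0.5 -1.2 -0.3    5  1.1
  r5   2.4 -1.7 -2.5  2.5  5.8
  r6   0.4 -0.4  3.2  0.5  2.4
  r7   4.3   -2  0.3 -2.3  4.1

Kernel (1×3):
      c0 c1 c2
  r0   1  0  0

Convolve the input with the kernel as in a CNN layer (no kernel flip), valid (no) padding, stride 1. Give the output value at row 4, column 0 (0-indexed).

The receptive field on the input at this output position is [0.5 -1.2 -0.3]. Elementwise product with the kernel and sum: 0.5·1.

0.5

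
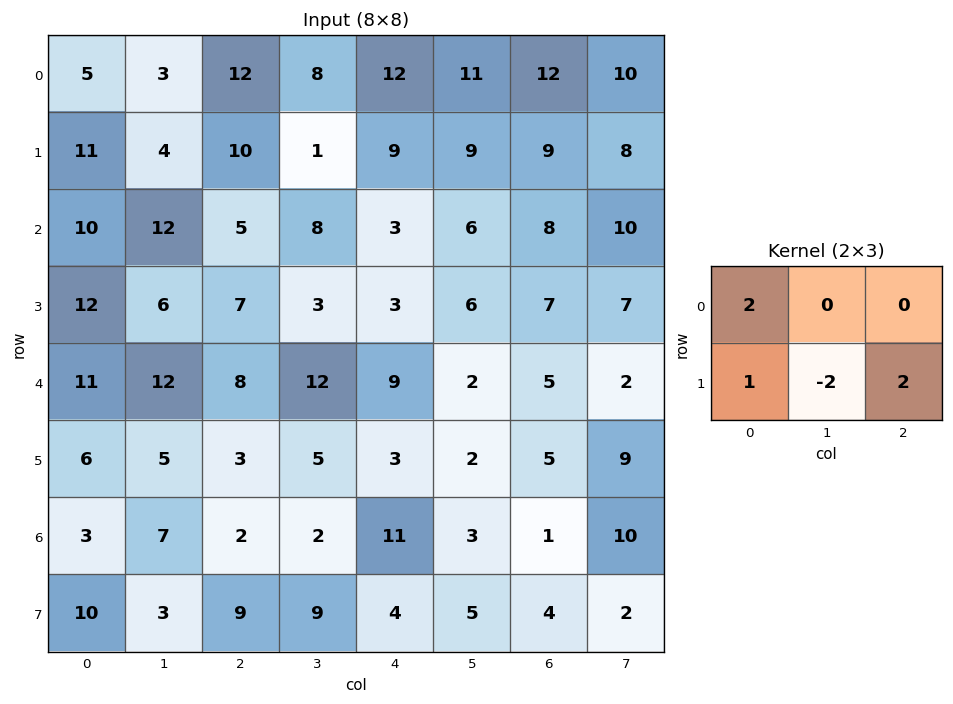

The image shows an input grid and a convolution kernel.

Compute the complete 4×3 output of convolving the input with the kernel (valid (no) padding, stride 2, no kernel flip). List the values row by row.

33 50 33
34 17 11
24 15 27
28 3 24

Output[0,0]: The receptive field on the input at this output position is [5 3 12 / 11 4 10]. Elementwise product with the kernel and sum: 5·2 + 11·1 + 4·-2 + 10·2.
Output[0,1]: The receptive field on the input at this output position is [12 8 12 / 10 1 9]. Elementwise product with the kernel and sum: 12·2 + 10·1 + 1·-2 + 9·2.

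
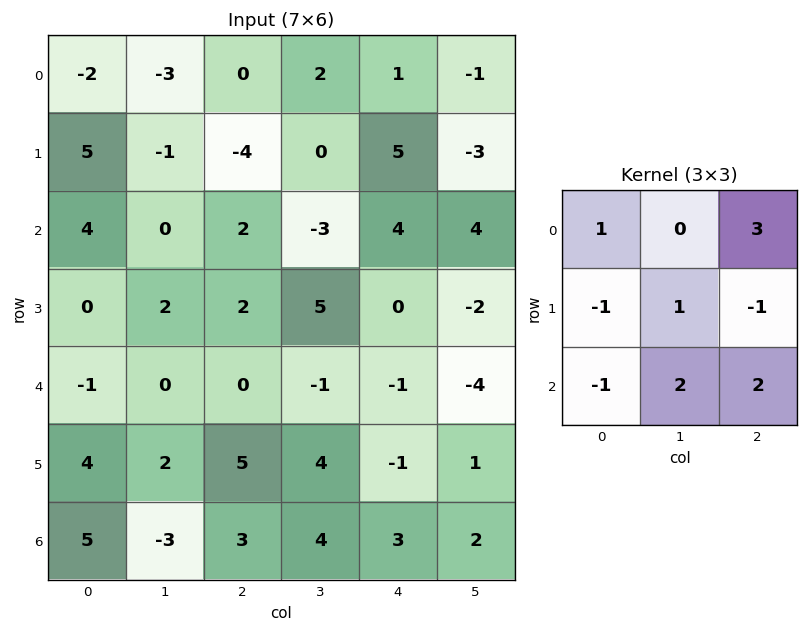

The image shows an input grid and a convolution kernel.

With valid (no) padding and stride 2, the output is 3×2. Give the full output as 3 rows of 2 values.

Output[0,0]: The receptive field on the input at this output position is [-2 -3 0 / 5 -1 -4 / 4 0 2]. Elementwise product with the kernel and sum: -2·1 + 0·3 + 5·-1 + -1·1 + -4·-1 + 4·-1 + 0·2 + 2·2.

-4 2
11 13
-13 8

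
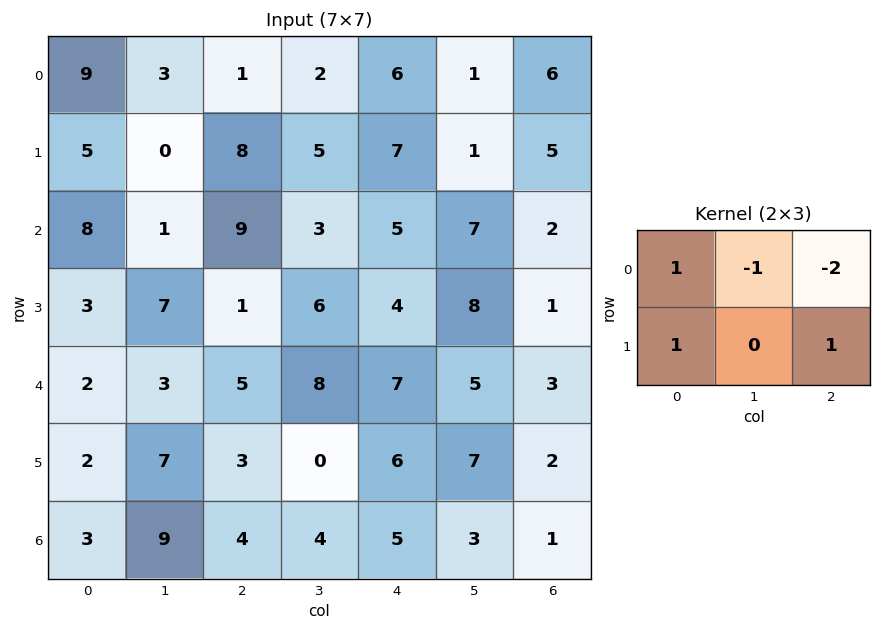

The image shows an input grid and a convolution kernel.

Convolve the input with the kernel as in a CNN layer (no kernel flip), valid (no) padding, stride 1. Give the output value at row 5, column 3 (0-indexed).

-13

The receptive field on the input at this output position is [0 6 7 / 4 5 3]. Elementwise product with the kernel and sum: 0·1 + 6·-1 + 7·-2 + 4·1 + 3·1.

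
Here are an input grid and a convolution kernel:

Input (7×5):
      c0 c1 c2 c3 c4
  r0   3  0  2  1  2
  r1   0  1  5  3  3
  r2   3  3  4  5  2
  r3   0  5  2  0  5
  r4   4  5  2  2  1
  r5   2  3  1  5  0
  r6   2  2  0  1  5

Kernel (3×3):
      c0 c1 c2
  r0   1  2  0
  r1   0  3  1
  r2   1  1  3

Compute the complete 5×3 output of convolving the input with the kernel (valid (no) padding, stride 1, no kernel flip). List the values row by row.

29 44 31
26 35 45
41 30 26
35 36 15
28 22 37

Output[0,0]: The receptive field on the input at this output position is [3 0 2 / 0 1 5 / 3 3 4]. Elementwise product with the kernel and sum: 3·1 + 0·2 + 1·3 + 5·1 + 3·1 + 3·1 + 4·3.
Output[0,1]: The receptive field on the input at this output position is [0 2 1 / 1 5 3 / 3 4 5]. Elementwise product with the kernel and sum: 0·1 + 2·2 + 5·3 + 3·1 + 3·1 + 4·1 + 5·3.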